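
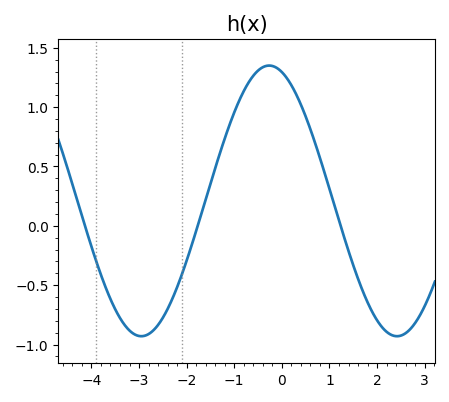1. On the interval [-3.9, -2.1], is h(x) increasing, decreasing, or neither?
neither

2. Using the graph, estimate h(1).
0.3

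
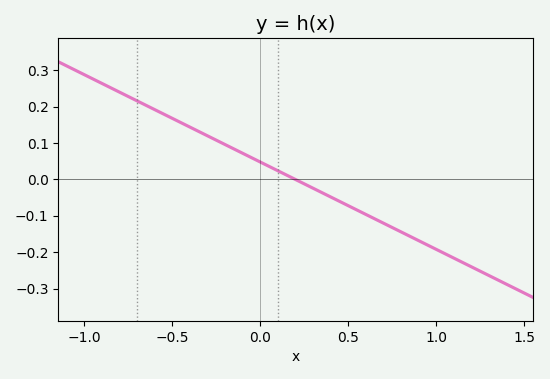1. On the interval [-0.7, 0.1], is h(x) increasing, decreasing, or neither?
decreasing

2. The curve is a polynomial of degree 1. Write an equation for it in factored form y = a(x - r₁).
y = -0.24(x - 0.2)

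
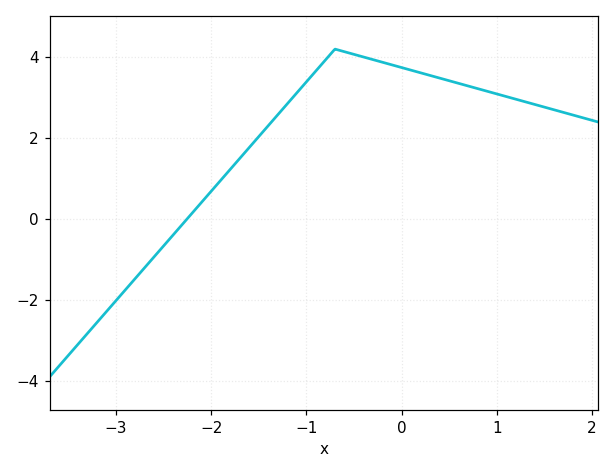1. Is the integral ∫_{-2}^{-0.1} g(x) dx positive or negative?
positive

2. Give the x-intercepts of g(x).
-2.3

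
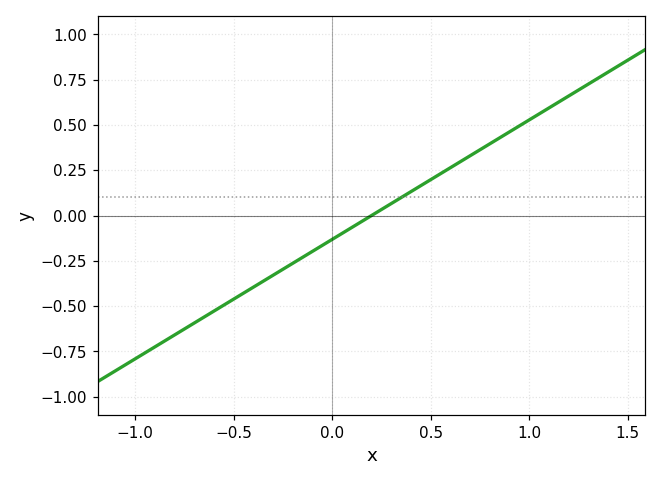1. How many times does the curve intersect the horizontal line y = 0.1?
1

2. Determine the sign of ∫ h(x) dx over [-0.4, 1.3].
positive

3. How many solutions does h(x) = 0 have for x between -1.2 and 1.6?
1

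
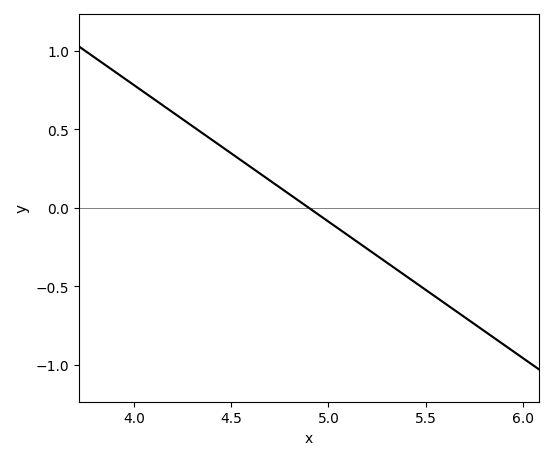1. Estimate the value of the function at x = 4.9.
0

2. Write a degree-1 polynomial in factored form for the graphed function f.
y = -0.87(x - 4.9)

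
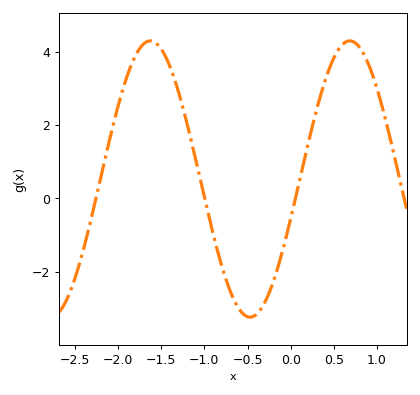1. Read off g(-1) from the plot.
0.035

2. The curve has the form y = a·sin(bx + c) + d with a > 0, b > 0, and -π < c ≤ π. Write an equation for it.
y = 3.77sin(2.72x - 0.29) + 0.53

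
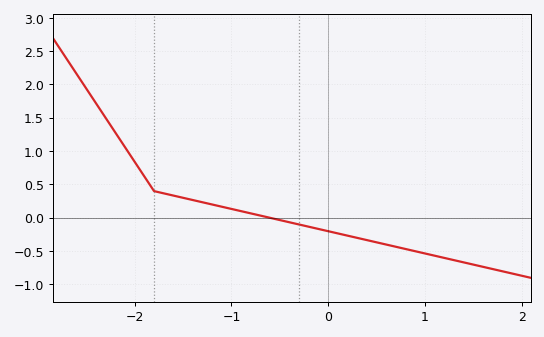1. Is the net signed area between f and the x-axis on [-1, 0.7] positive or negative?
negative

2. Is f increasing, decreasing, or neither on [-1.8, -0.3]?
decreasing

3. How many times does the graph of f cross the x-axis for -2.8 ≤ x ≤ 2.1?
1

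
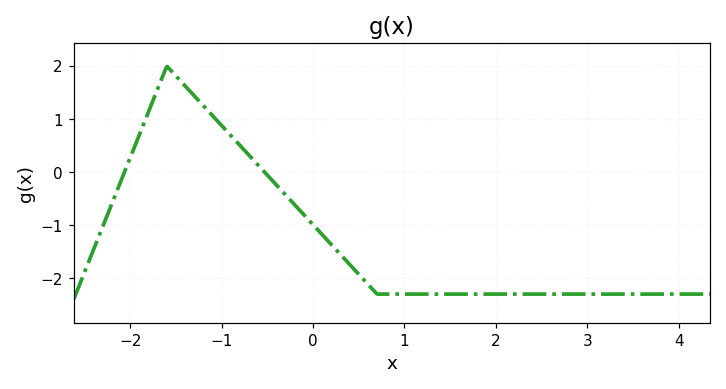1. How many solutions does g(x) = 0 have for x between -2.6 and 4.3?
2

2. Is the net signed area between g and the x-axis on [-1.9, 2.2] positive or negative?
negative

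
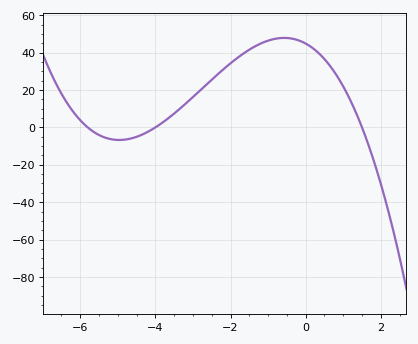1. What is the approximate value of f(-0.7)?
47.8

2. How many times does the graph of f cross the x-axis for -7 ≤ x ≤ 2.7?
3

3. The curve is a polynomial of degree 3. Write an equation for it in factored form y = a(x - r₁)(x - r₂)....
y = -1.29(x + 5.8)(x + 4)(x - 1.5)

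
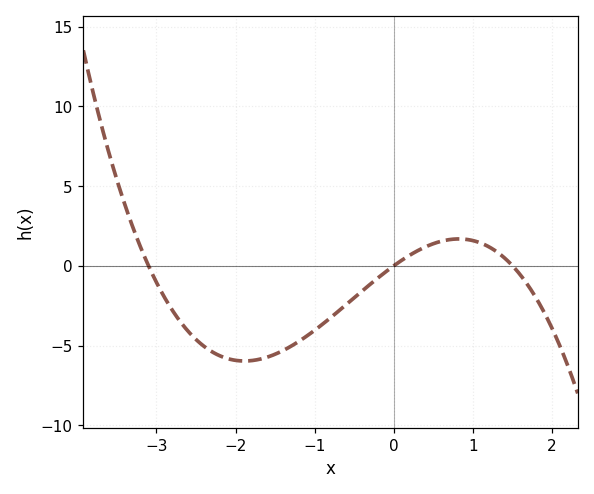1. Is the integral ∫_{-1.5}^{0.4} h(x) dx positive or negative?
negative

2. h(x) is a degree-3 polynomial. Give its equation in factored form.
y = -0.77(x + 3.1)(x - 0)(x - 1.5)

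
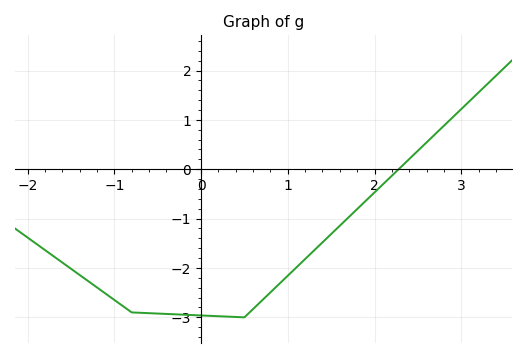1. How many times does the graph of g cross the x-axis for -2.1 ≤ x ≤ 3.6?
1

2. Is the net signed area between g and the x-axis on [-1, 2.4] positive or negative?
negative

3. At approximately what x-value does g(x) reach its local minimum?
0.498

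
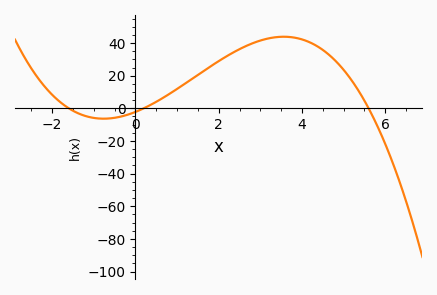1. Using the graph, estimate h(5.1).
20.4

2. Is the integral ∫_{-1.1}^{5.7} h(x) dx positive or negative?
positive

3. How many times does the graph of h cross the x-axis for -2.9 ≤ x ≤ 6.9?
3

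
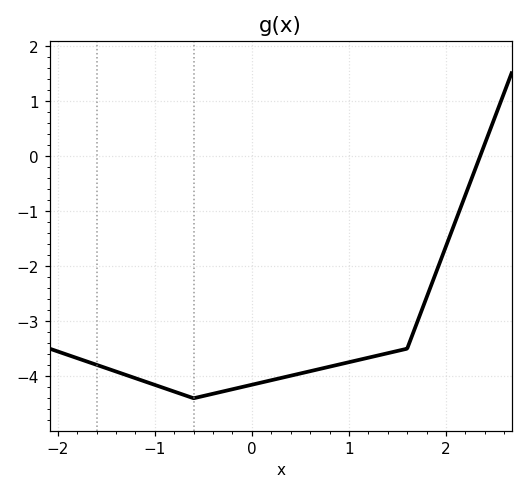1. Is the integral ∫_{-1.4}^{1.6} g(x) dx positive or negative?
negative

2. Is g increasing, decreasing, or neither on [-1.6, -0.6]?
decreasing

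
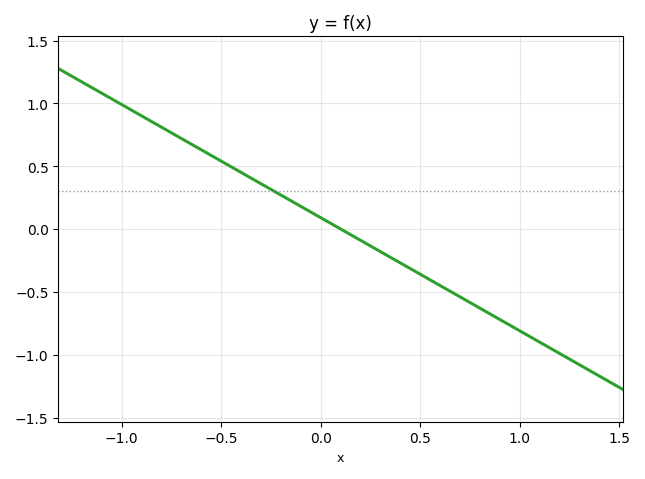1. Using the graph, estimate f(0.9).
-0.72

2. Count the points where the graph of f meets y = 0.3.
1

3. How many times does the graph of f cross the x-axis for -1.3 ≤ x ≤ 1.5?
1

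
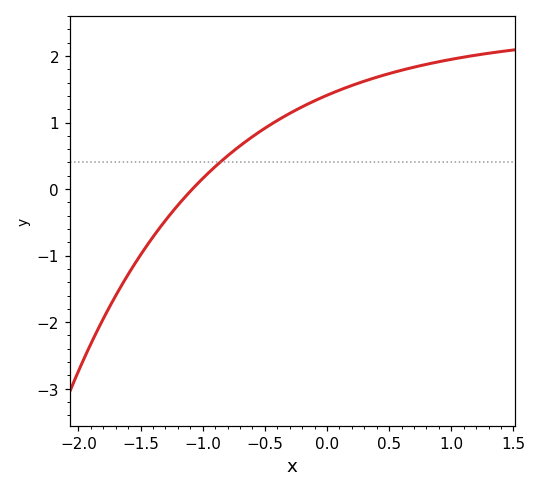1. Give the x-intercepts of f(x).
-1.08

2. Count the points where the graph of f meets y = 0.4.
1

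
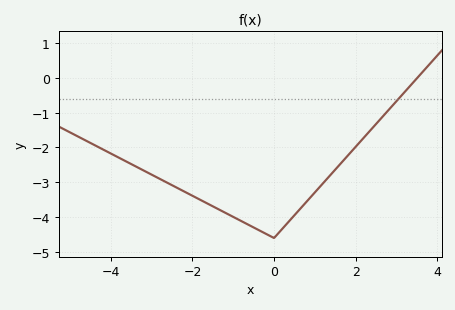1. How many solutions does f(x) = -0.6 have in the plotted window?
1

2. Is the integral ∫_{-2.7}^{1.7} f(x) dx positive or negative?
negative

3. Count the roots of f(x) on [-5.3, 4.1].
1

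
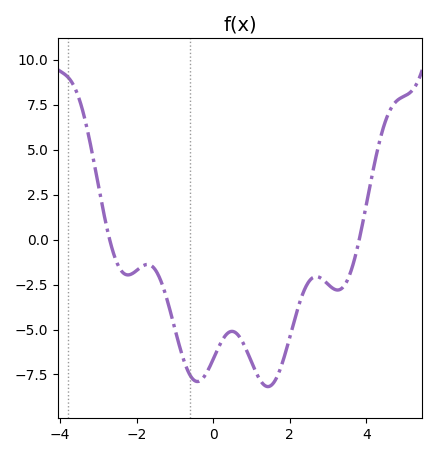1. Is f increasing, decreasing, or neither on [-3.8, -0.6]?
neither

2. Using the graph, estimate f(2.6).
-2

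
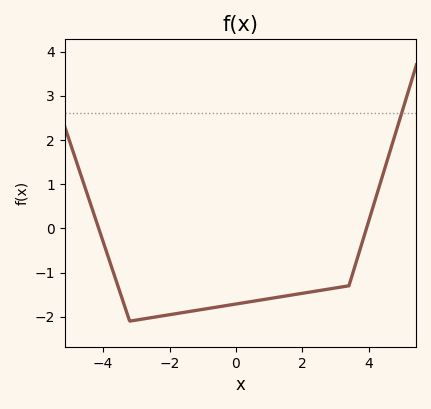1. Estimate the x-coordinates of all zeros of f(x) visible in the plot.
-4.2, 4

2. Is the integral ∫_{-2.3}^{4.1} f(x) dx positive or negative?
negative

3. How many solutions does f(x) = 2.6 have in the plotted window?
1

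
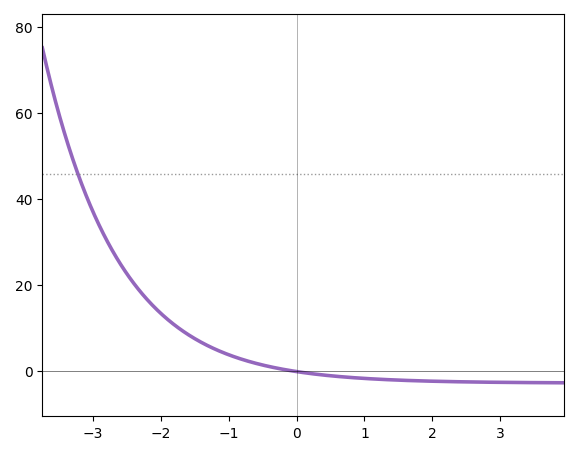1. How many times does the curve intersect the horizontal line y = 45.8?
1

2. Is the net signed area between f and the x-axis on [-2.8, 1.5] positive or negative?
positive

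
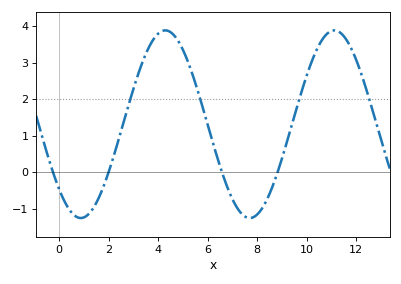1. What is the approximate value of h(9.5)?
1.53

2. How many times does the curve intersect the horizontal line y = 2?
4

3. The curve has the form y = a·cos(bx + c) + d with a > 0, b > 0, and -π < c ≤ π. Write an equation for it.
y = 2.57cos(0.92x + 2.34) + 1.31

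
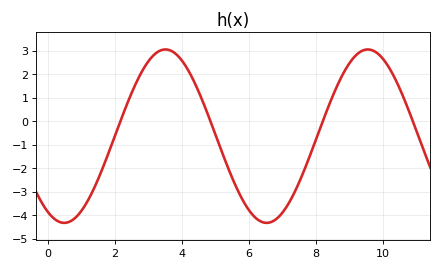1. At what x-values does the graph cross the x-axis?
2.2, 4.8, 8.2, 10.8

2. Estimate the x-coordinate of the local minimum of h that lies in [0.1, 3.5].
0.4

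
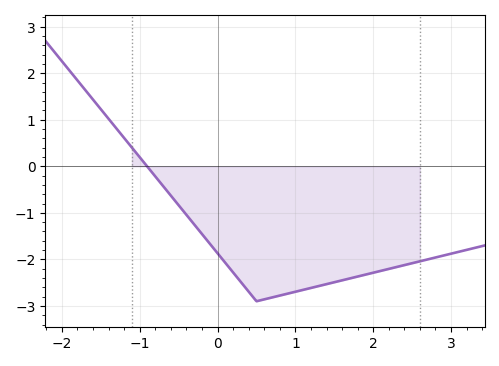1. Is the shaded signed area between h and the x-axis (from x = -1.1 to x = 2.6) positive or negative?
negative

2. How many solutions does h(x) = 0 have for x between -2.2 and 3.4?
1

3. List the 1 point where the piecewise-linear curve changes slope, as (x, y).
(0.5, -2.9)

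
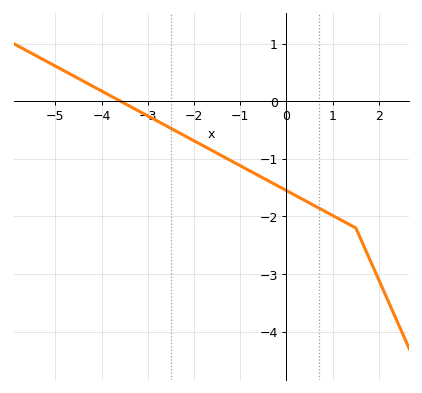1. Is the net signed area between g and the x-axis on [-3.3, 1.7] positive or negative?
negative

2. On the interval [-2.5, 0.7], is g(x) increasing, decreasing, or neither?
decreasing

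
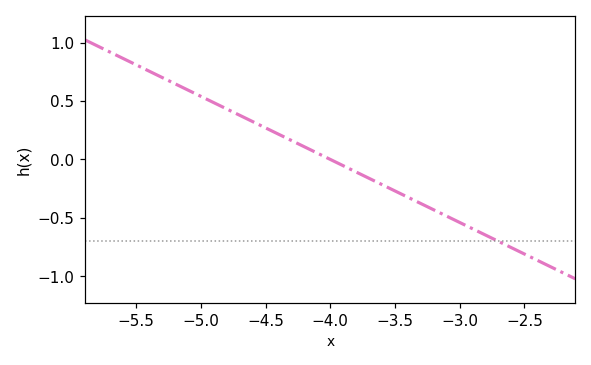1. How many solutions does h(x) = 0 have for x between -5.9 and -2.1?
1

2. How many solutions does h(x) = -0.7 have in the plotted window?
1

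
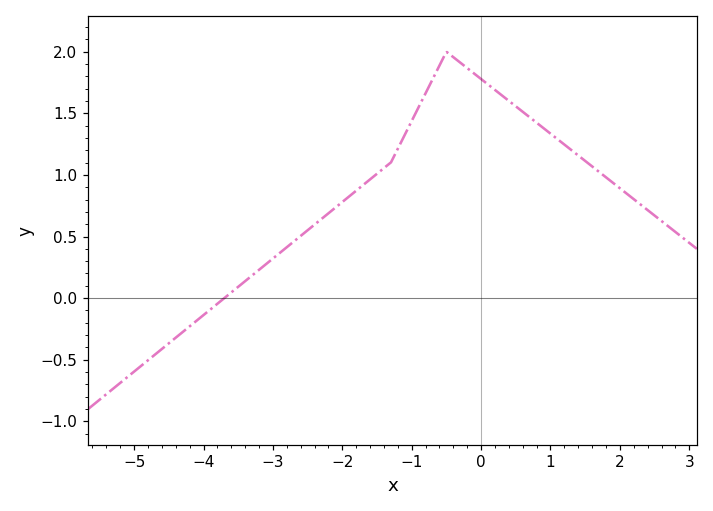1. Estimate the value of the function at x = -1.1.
1.3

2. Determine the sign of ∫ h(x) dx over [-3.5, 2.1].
positive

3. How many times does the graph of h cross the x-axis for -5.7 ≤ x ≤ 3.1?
1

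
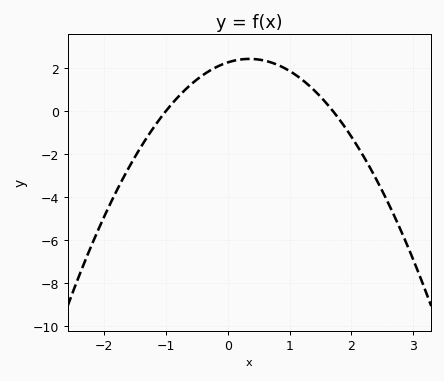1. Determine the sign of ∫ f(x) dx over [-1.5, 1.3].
positive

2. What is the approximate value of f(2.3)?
-2.6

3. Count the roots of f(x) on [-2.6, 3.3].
2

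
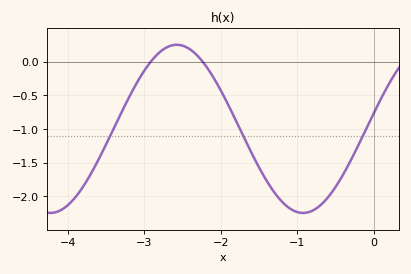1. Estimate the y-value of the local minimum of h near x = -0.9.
-2.25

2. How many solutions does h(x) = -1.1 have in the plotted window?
3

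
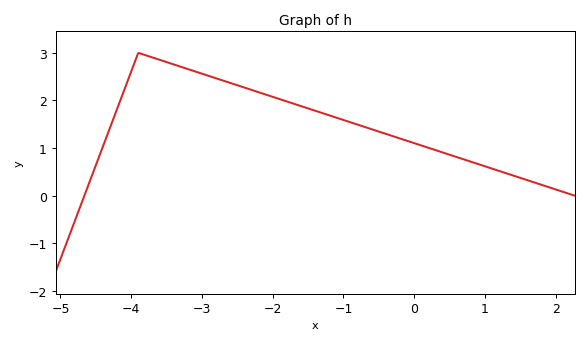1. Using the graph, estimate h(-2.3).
2.22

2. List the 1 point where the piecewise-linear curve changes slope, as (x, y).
(-3.9, 3)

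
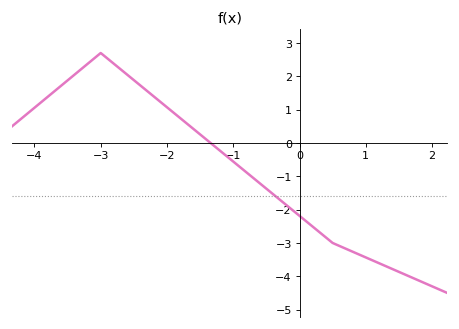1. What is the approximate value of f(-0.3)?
-1.7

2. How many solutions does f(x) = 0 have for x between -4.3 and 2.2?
1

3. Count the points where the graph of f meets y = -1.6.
1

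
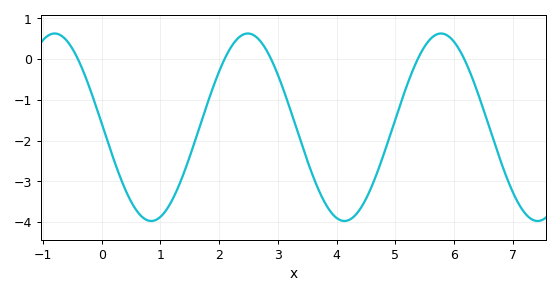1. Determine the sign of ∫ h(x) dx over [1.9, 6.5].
negative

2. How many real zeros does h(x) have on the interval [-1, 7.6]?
5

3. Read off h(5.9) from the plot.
0.567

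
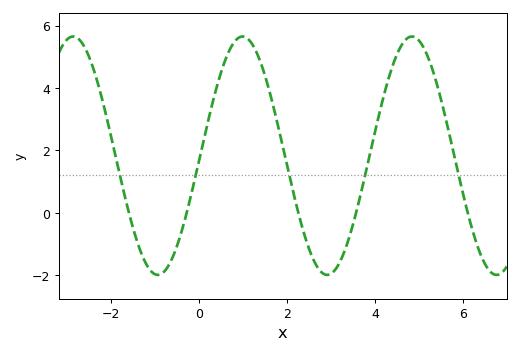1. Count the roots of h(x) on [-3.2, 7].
5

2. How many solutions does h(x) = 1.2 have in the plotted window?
5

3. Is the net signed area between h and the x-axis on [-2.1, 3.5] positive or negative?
positive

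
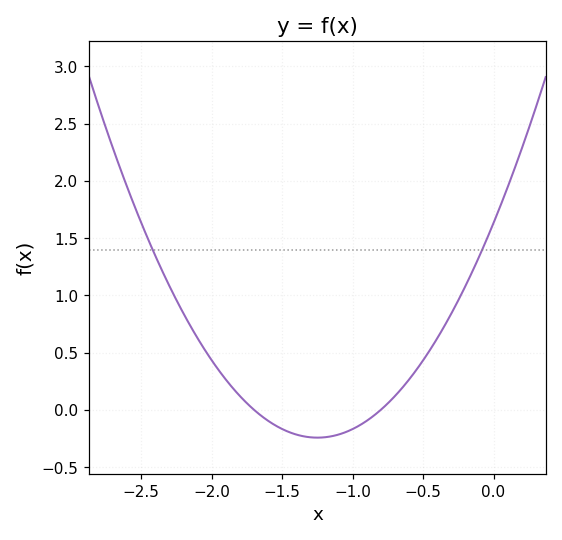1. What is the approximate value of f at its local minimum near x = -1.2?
-0.25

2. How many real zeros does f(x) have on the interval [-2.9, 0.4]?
2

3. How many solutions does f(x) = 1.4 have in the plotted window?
2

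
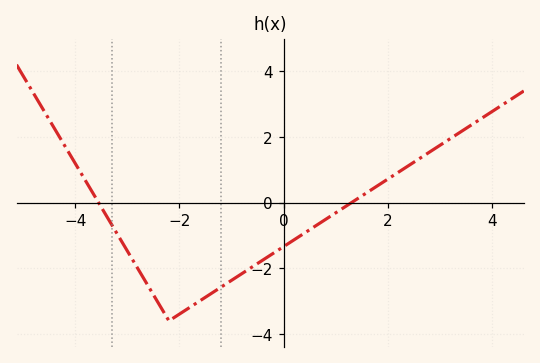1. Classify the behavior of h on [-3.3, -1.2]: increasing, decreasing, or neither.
neither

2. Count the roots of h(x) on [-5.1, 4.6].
2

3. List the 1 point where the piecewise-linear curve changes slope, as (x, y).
(-2.2, -3.6)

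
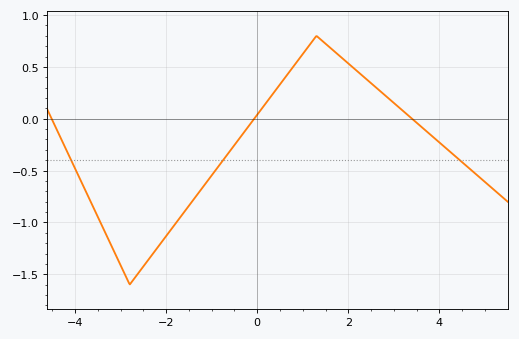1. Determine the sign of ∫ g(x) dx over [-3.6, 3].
negative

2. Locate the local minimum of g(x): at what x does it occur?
-2.8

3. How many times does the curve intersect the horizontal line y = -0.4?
3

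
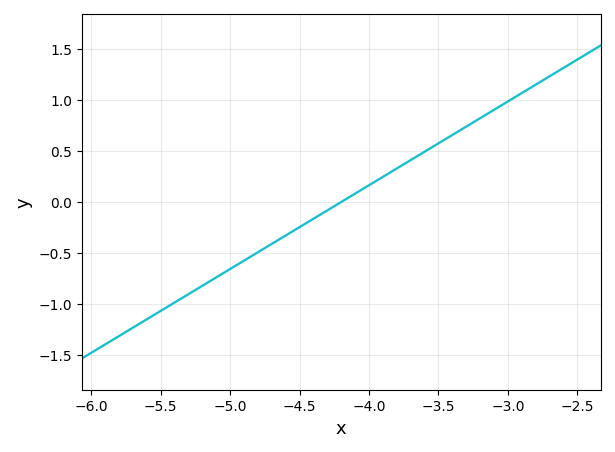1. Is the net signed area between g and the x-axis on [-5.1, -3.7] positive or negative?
negative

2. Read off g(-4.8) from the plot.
-0.5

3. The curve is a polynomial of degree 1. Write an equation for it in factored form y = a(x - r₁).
y = 0.82(x + 4.2)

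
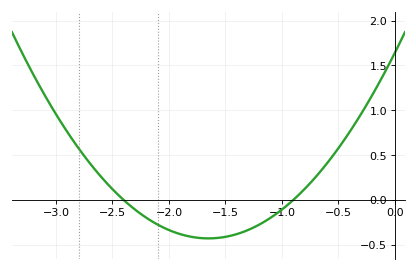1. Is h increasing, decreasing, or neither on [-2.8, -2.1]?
decreasing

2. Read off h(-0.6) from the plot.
0.4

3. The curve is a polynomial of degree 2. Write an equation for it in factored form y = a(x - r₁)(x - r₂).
y = 0.76(x + 2.4)(x + 0.9)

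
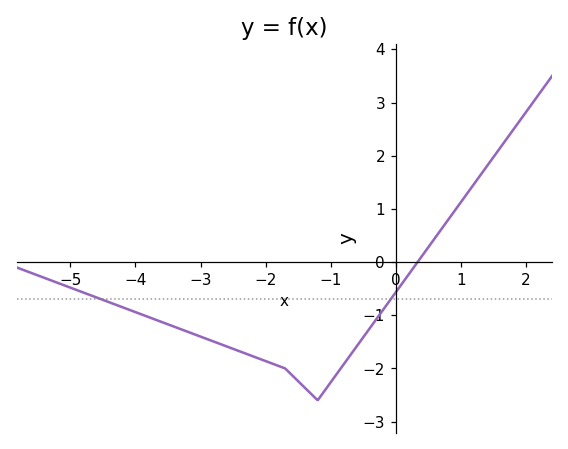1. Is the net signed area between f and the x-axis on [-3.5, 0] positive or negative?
negative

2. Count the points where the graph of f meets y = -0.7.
2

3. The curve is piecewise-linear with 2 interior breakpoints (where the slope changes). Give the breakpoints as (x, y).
(-1.7, -2); (-1.2, -2.6)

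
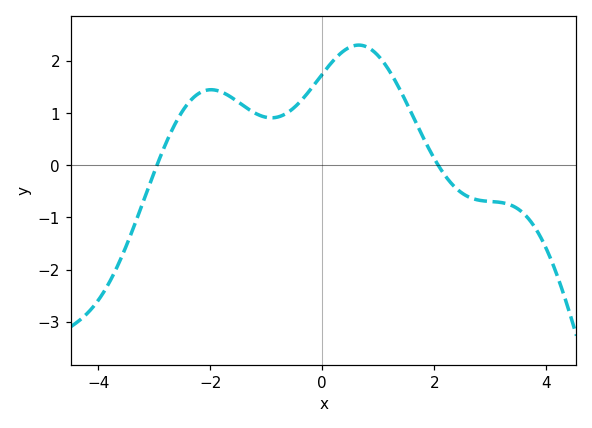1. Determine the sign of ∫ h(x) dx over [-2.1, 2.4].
positive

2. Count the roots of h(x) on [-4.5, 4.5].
2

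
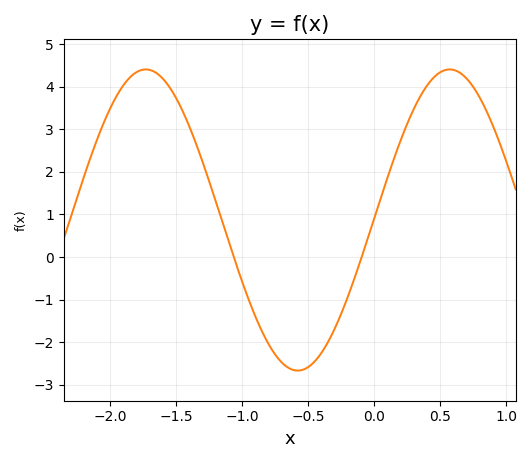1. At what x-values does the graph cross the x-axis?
-1.05, -0.1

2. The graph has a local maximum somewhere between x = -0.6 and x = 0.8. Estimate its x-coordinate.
0.55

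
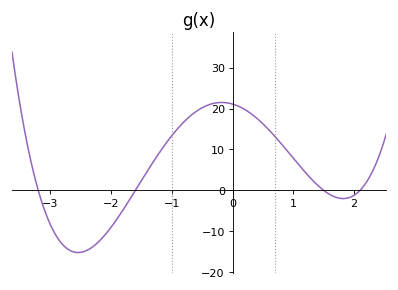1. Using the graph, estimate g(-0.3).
21.3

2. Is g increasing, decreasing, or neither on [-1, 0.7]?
neither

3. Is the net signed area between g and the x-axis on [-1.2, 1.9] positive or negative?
positive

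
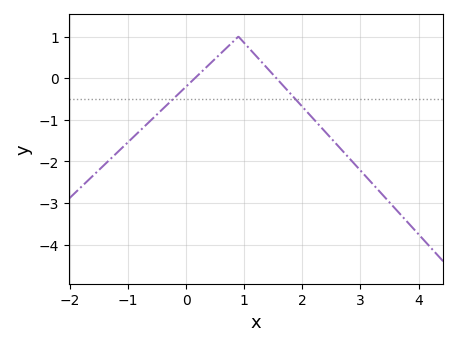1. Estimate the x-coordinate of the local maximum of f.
0.9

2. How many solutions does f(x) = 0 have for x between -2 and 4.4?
2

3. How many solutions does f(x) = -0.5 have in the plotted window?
2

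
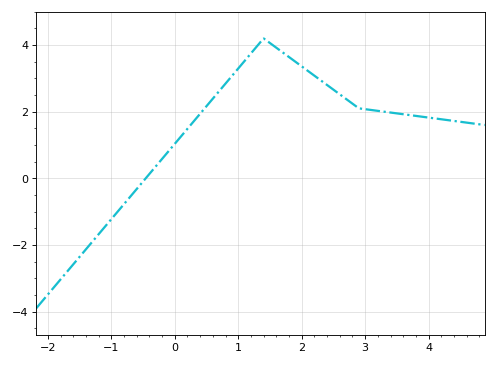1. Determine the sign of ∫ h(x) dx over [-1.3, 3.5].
positive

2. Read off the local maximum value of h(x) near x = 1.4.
4.2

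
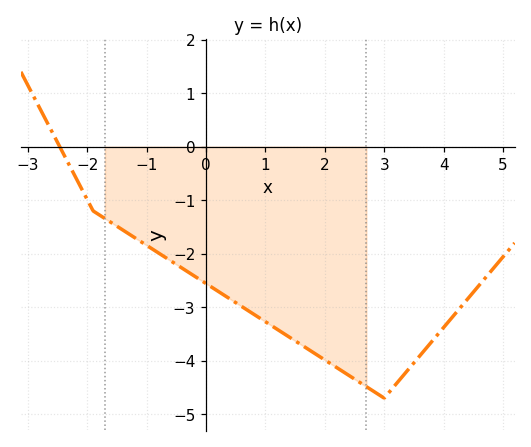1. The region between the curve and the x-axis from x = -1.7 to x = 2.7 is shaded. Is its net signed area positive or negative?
negative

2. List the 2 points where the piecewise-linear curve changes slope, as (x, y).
(-1.9, -1.2); (3, -4.7)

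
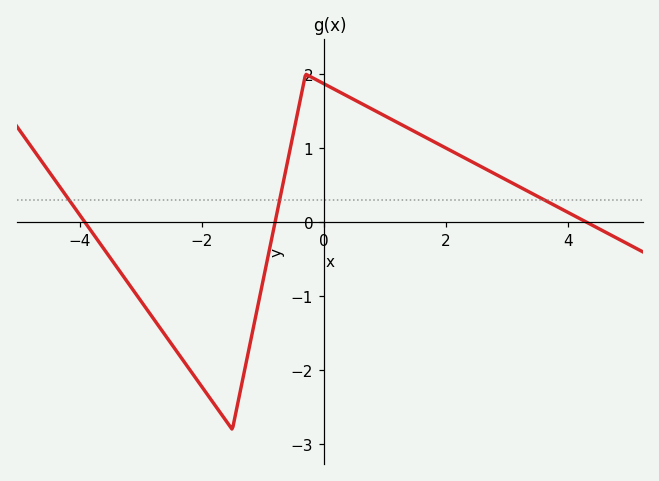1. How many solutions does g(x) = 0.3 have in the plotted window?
3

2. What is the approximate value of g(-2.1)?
-2.1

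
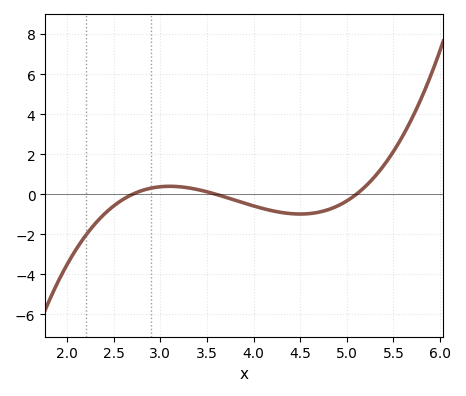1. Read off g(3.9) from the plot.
-0.436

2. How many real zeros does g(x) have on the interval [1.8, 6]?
3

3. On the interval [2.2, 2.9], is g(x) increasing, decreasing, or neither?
increasing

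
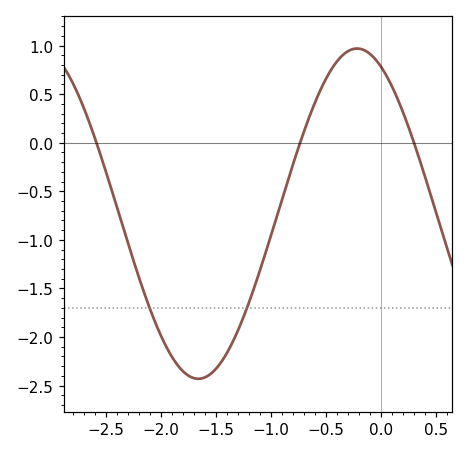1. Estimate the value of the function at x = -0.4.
0.842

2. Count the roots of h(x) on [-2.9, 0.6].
3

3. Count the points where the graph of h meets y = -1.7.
2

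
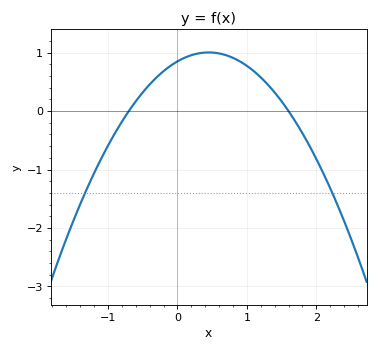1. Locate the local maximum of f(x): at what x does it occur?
0.4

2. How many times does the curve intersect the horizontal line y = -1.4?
2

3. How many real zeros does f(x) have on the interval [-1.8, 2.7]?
2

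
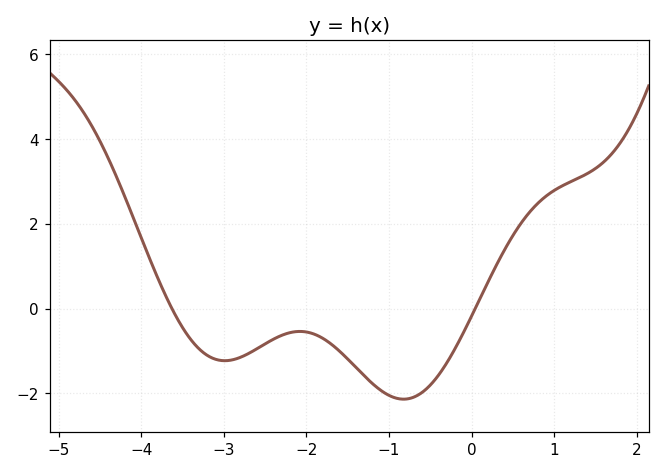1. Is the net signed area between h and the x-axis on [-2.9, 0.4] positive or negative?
negative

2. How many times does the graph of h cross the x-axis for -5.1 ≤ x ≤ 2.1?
2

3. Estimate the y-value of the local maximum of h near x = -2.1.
-0.6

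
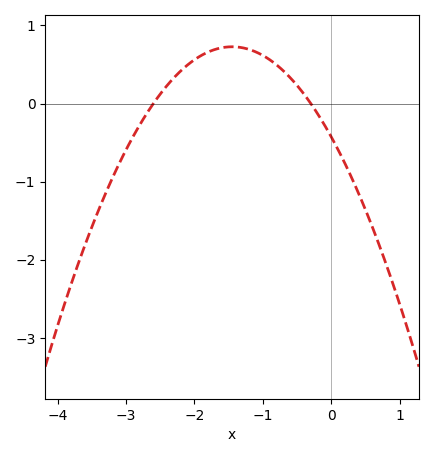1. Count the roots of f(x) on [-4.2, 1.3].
2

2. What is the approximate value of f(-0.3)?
0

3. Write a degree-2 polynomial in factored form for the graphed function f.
y = -0.55(x + 2.6)(x + 0.3)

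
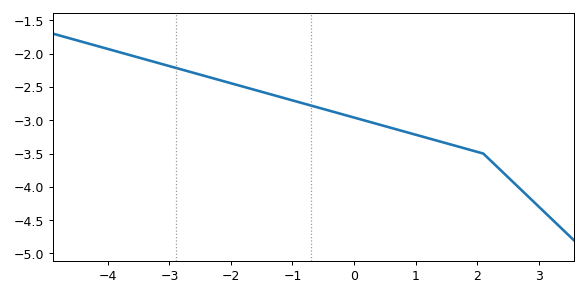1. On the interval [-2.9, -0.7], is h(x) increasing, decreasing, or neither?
decreasing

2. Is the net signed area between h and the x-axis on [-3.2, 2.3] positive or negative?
negative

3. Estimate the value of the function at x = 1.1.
-3.25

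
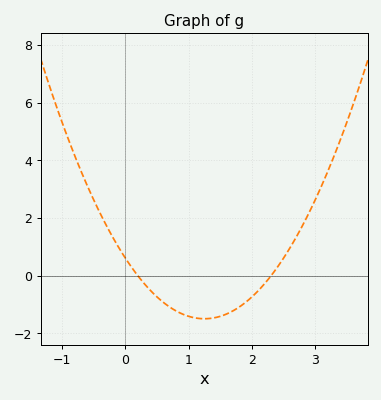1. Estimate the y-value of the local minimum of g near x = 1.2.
-1.49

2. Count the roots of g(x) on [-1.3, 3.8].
2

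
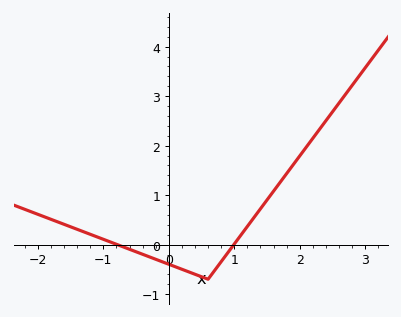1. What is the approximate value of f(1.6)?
1.1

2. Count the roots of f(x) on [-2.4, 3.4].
2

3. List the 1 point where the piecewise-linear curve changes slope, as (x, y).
(0.6, -0.7)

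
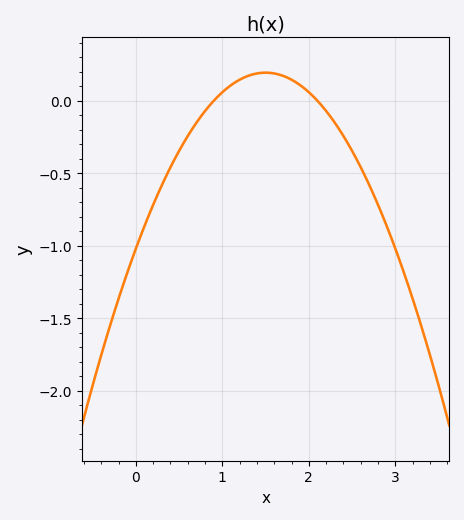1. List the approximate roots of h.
0.9, 2.1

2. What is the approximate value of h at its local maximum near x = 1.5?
0.2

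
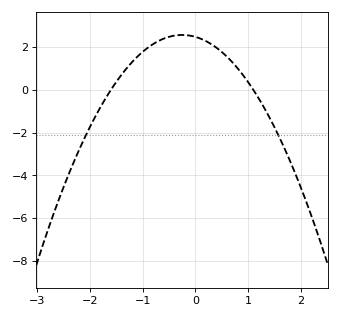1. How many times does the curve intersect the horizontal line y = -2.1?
2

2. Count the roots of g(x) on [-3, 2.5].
2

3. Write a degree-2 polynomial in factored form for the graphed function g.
y = -1.4(x + 1.6)(x - 1.1)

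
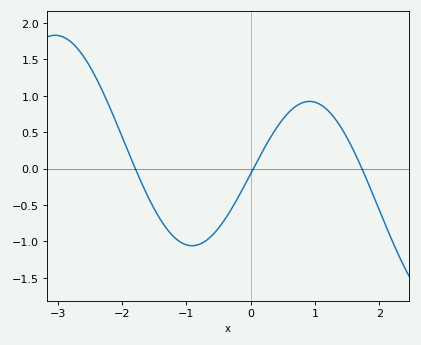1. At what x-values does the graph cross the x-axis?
-1.79, 0.041, 1.73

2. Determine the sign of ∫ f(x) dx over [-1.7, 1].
negative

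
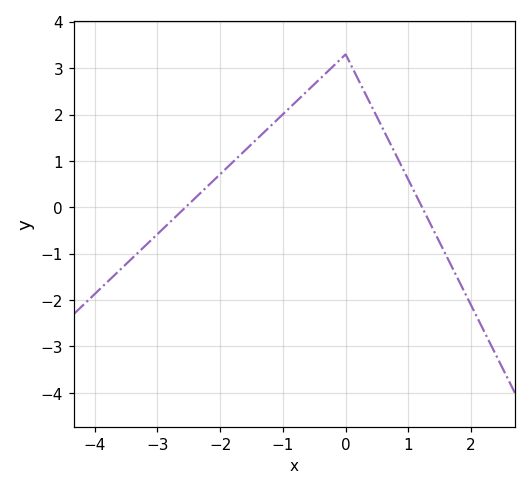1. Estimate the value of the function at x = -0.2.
3.04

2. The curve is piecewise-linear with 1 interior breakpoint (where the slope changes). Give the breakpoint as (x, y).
(0, 3.3)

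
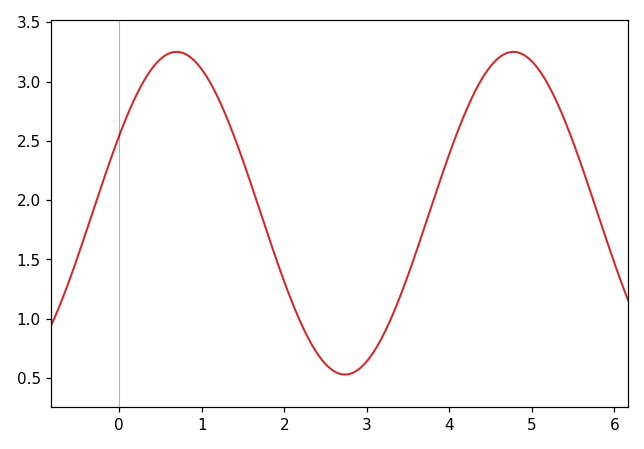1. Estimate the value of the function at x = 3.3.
1.01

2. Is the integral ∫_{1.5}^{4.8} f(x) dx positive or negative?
positive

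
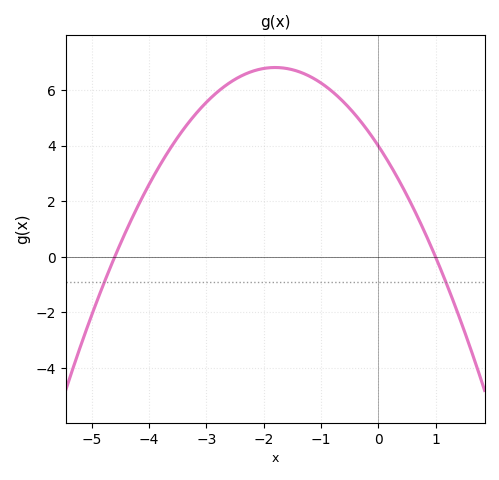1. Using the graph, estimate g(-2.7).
6.12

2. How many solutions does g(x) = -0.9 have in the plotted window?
2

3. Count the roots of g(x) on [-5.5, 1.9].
2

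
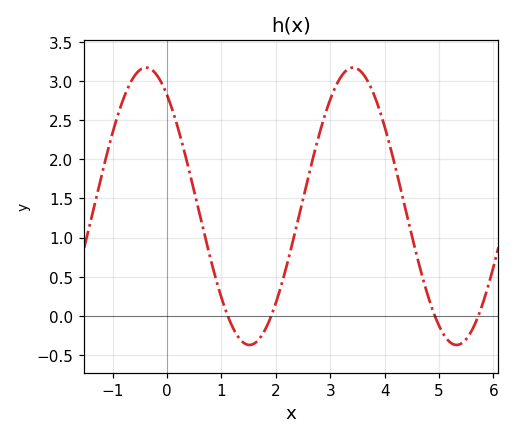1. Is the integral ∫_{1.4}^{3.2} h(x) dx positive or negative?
positive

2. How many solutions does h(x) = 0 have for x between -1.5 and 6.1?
4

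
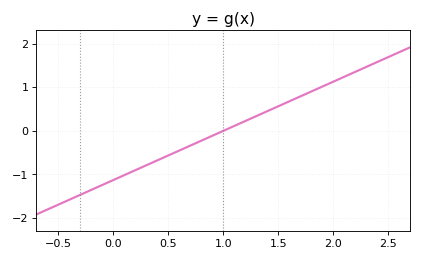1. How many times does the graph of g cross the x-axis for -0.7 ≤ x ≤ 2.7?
1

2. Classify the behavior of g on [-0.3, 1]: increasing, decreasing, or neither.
increasing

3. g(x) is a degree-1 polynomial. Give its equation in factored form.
y = 1.13(x - 1)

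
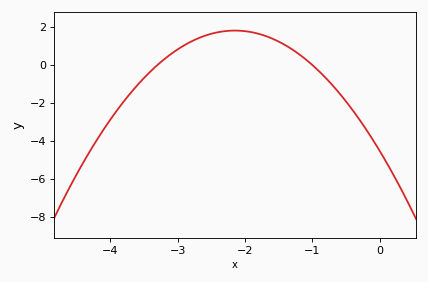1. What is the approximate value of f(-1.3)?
0.8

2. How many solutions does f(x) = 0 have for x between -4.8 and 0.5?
2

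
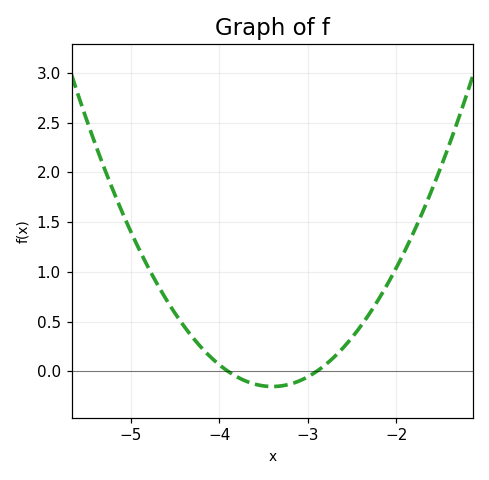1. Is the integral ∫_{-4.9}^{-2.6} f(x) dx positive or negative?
positive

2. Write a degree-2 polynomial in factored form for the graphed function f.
y = 0.61(x + 3.9)(x + 2.9)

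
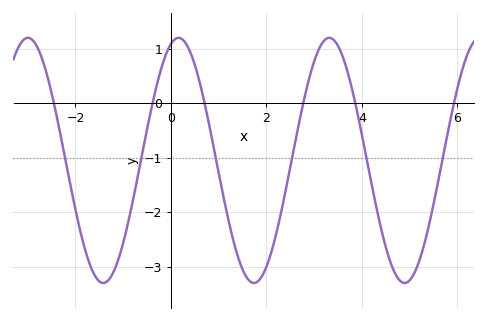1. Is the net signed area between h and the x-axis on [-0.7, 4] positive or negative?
negative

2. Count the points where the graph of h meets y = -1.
6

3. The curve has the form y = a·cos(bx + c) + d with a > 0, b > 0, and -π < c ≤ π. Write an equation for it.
y = 2.25cos(1.99x - 0.32) - 1.05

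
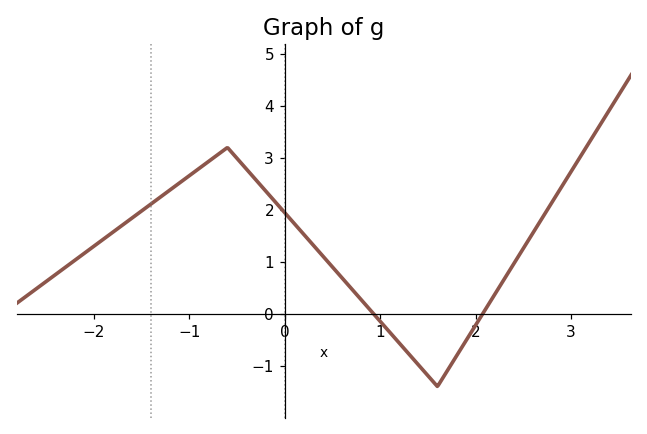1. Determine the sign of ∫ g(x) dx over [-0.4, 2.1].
positive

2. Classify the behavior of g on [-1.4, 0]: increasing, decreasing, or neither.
neither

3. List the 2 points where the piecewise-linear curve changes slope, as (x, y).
(-0.6, 3.2); (1.6, -1.4)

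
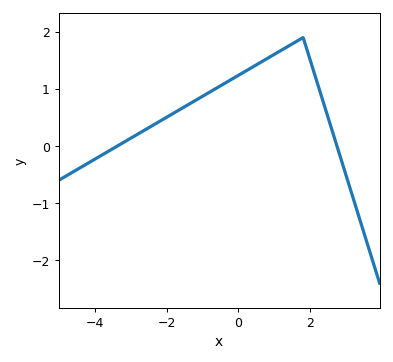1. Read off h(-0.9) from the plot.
0.9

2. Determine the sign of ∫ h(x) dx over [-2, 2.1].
positive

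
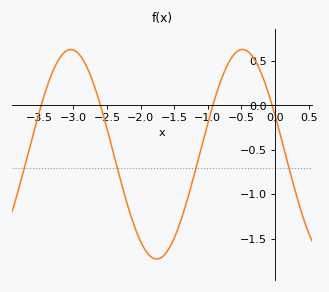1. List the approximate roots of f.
-3.5, -2.6, -0.9, 0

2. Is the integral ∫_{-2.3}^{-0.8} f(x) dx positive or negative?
negative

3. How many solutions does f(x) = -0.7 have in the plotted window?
4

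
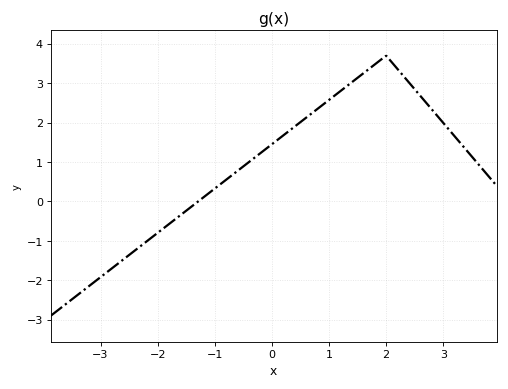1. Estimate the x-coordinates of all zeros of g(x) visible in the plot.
-1.2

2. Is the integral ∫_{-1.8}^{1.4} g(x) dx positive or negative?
positive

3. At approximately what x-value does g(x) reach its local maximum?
2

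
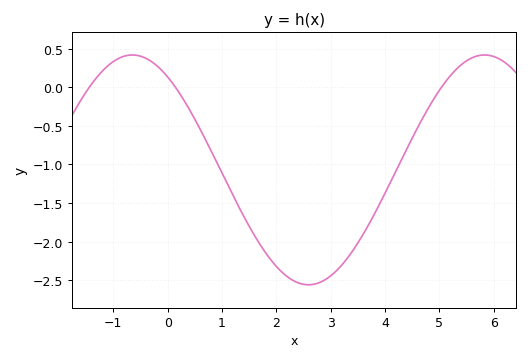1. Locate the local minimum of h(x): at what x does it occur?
2.6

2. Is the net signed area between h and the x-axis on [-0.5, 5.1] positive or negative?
negative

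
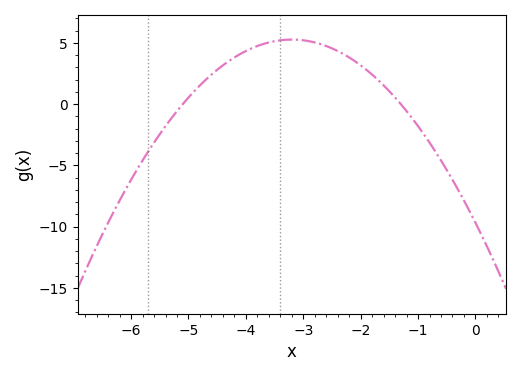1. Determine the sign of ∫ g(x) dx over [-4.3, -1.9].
positive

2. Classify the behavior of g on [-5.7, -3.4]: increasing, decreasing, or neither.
increasing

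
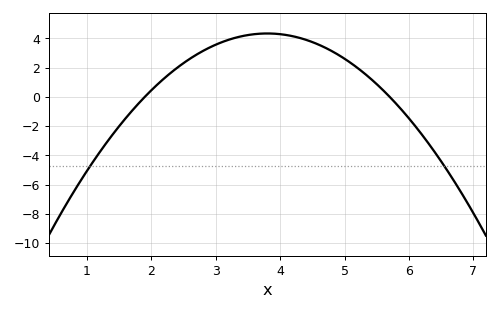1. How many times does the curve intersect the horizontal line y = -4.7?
2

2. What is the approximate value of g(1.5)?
-2.02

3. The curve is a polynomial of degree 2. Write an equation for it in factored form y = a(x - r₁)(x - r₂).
y = -1.2(x - 1.9)(x - 5.7)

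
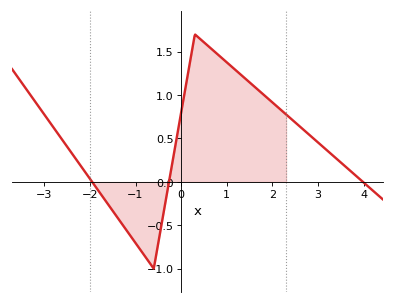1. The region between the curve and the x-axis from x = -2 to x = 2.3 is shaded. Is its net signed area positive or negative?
positive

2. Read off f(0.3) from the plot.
1.7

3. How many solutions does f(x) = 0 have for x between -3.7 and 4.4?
3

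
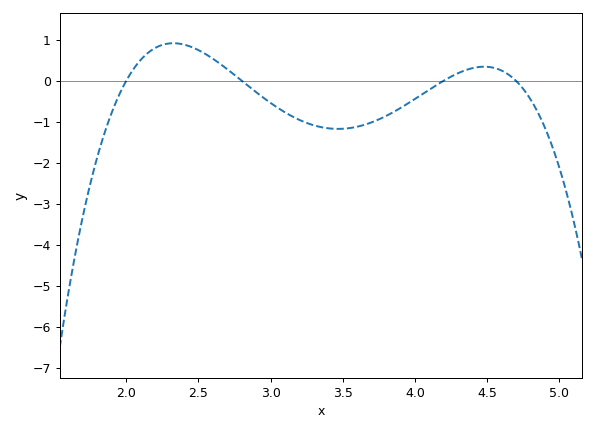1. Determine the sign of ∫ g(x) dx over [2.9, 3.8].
negative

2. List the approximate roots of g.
2, 2.8, 4.2, 4.7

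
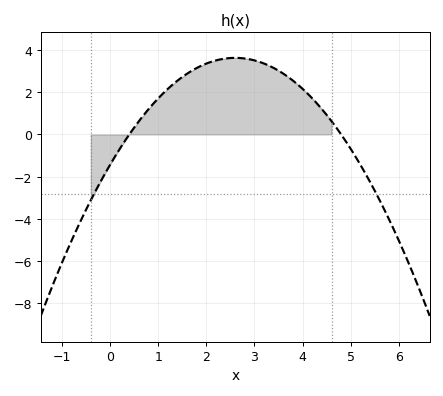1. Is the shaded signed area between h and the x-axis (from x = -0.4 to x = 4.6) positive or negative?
positive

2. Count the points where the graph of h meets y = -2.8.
2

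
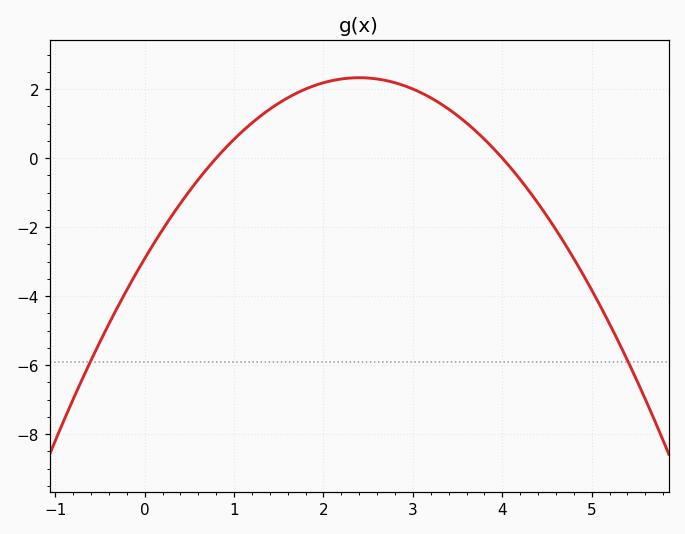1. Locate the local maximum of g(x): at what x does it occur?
2.4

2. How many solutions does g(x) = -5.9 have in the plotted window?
2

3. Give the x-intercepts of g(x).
0.8, 4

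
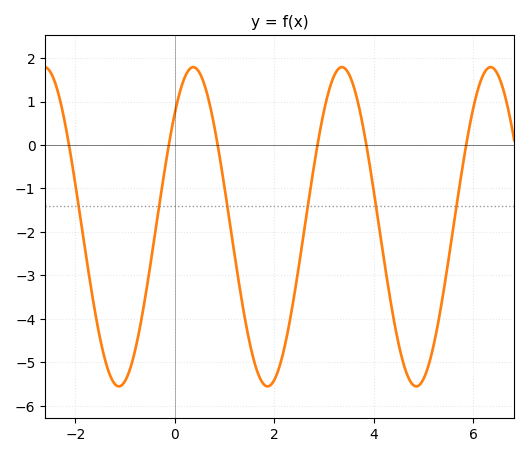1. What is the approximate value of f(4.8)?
-5.5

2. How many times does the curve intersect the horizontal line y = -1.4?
6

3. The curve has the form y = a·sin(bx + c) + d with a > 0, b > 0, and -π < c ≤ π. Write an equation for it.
y = 3.67sin(2.1x + 0.79) - 1.88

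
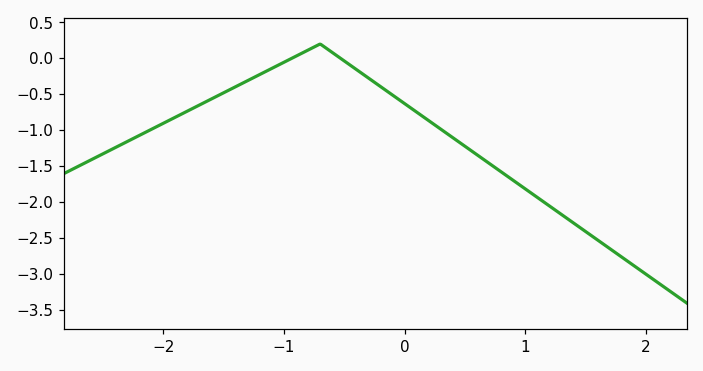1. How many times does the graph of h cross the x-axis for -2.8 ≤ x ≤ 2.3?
2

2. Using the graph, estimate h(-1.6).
-0.563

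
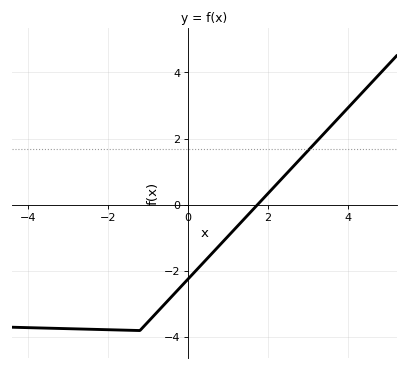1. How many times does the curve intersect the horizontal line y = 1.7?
1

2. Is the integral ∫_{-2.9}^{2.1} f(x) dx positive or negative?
negative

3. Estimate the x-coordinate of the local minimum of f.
-1.2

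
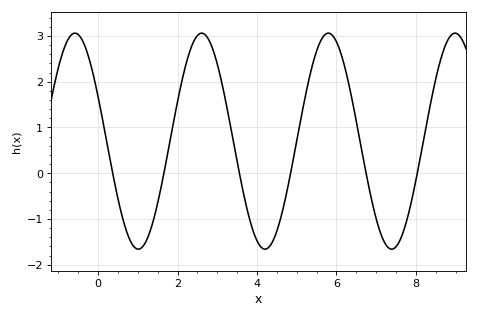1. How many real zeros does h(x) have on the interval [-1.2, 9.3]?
6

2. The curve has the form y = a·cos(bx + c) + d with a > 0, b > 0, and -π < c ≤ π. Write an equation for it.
y = 2.36cos(2x + 1.2) + 0.7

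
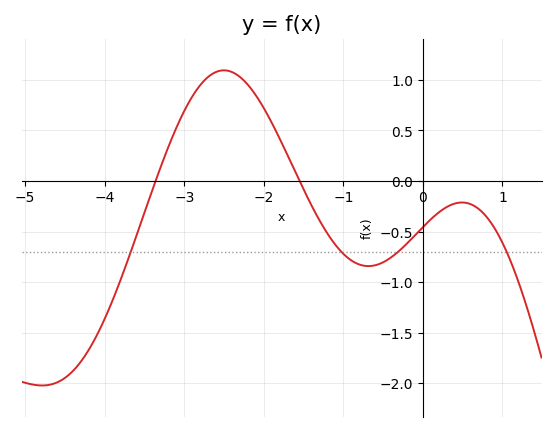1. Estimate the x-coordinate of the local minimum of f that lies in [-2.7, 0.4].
-0.686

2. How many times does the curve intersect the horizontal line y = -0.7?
4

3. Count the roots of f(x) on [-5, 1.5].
2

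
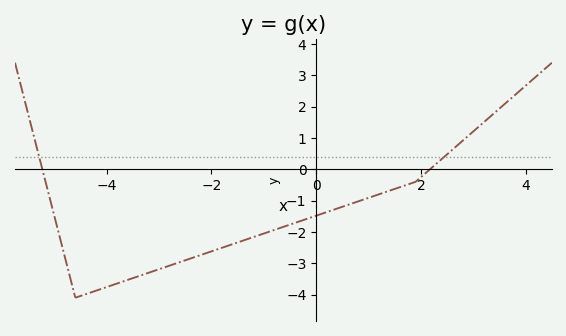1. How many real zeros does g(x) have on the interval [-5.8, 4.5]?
2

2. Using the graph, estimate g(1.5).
-0.628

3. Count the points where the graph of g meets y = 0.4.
2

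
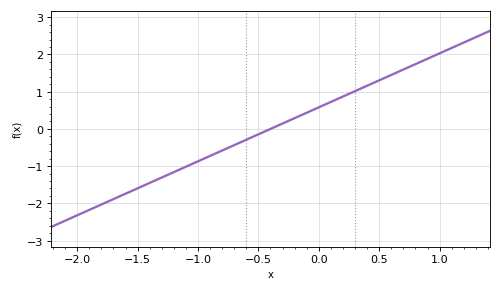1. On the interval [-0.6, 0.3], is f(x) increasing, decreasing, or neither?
increasing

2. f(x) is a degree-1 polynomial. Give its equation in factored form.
y = 1.45(x + 0.4)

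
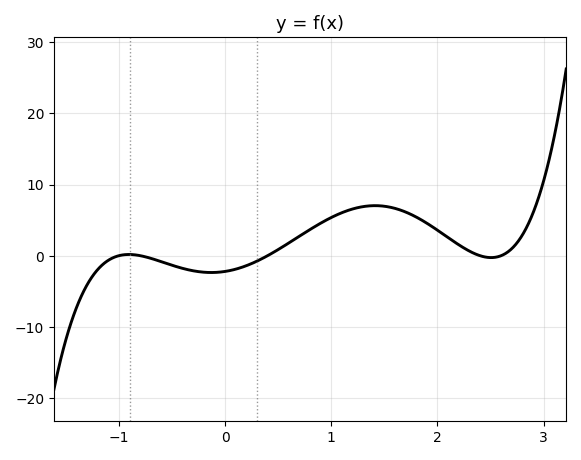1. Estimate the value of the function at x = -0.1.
-2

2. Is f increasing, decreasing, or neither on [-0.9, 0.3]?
neither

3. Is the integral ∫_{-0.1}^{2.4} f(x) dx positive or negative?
positive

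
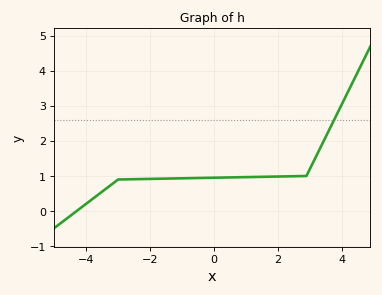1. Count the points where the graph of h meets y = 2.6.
1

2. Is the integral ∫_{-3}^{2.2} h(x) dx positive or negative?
positive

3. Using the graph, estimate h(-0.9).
0.936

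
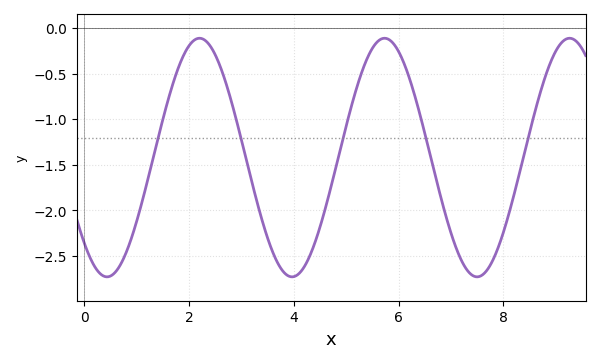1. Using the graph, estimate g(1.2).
-1.7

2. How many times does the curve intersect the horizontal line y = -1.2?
5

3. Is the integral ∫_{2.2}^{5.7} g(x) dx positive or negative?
negative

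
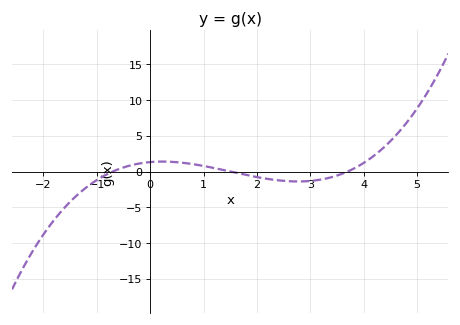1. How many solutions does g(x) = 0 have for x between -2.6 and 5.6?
3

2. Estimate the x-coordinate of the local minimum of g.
2.8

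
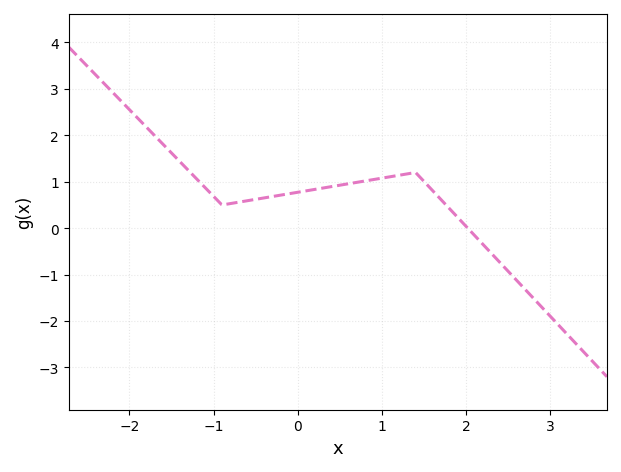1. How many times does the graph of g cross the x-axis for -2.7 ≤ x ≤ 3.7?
1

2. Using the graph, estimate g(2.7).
-1.3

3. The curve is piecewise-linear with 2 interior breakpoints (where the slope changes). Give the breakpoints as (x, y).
(-0.9, 0.5); (1.4, 1.2)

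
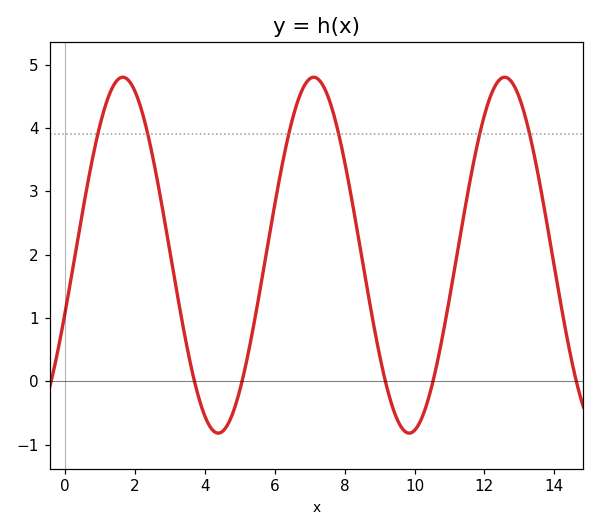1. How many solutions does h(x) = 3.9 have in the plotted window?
6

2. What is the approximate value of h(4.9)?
-0.34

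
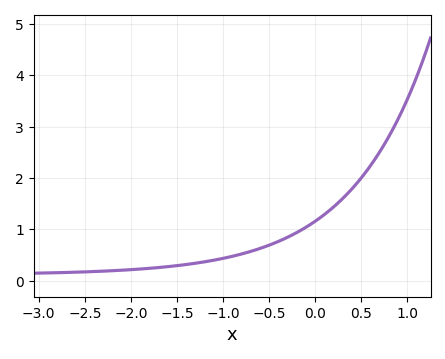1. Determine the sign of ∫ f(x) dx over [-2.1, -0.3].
positive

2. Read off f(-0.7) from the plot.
0.6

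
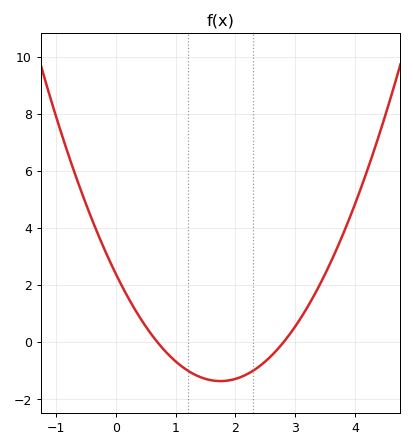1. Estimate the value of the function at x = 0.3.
1.23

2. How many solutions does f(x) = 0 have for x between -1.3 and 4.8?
2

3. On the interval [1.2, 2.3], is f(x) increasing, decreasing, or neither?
neither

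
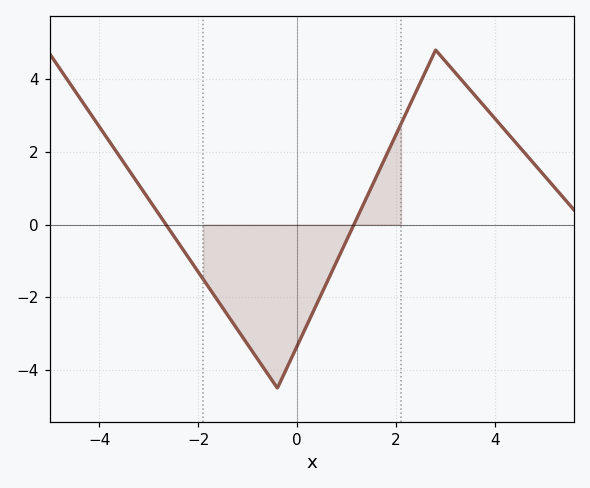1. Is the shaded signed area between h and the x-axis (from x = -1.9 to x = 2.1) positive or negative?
negative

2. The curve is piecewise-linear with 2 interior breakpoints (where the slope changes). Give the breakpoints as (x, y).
(-0.4, -4.5); (2.8, 4.8)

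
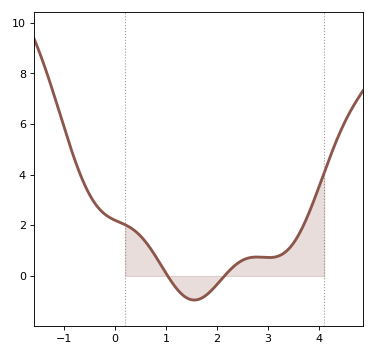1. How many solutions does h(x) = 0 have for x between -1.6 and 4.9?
2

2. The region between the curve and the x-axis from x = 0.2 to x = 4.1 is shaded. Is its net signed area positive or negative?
positive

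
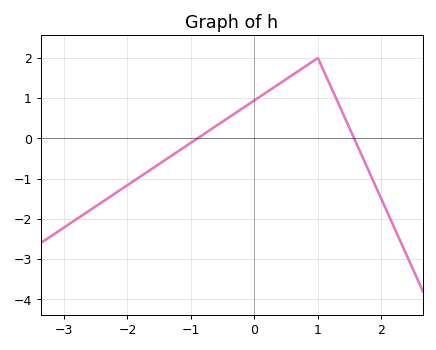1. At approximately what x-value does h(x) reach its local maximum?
1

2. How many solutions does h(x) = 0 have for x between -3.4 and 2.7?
2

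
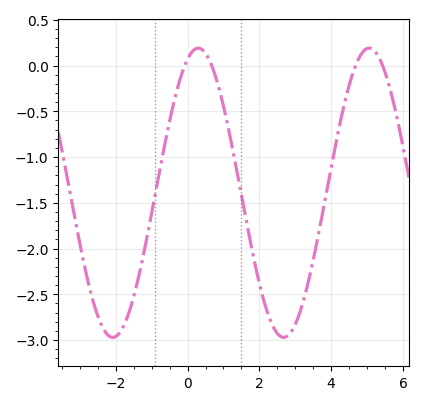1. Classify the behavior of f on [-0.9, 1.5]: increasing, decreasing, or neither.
neither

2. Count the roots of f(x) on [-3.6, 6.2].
4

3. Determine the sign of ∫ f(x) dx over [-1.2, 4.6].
negative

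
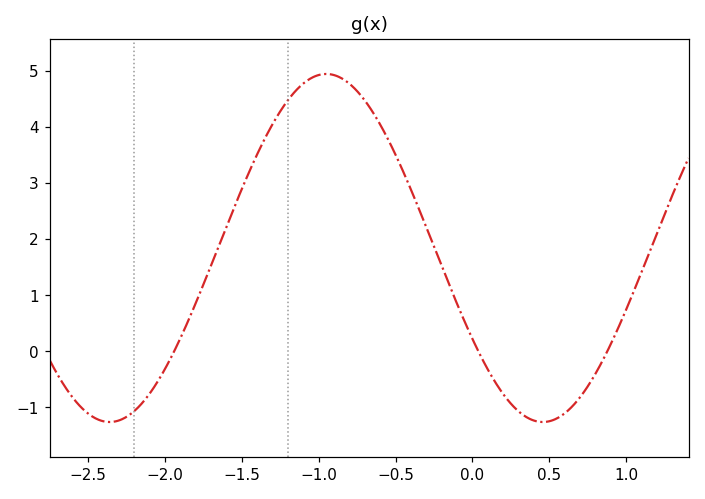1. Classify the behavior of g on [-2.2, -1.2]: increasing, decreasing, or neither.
increasing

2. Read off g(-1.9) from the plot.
0.23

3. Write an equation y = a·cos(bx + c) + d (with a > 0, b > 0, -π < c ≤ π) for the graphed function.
y = 3.1cos(2.23x + 2.12) + 1.84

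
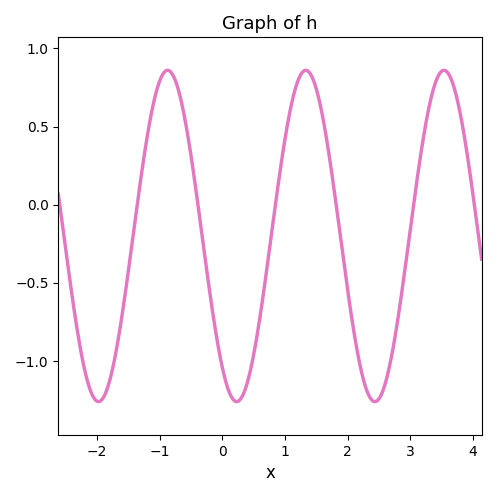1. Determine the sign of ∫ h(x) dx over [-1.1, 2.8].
negative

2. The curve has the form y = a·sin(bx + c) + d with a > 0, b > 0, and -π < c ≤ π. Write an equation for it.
y = 1.06sin(2.9x - 2.2) - 0.2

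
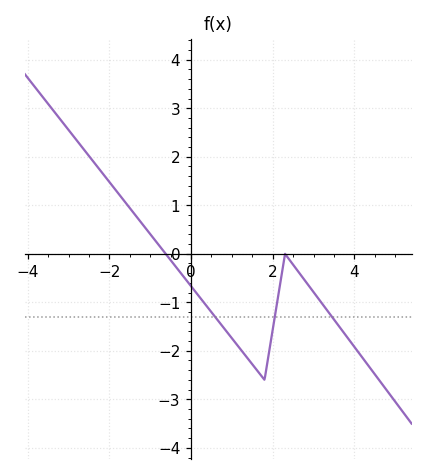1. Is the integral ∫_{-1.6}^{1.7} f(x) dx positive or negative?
negative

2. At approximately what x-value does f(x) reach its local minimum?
1.8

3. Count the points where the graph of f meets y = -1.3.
3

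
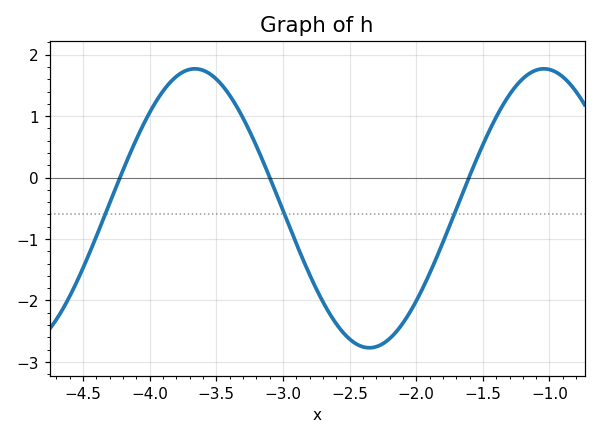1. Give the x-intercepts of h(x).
-4.2, -3.1, -1.6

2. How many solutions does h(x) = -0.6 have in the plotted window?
3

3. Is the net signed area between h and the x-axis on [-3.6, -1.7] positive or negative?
negative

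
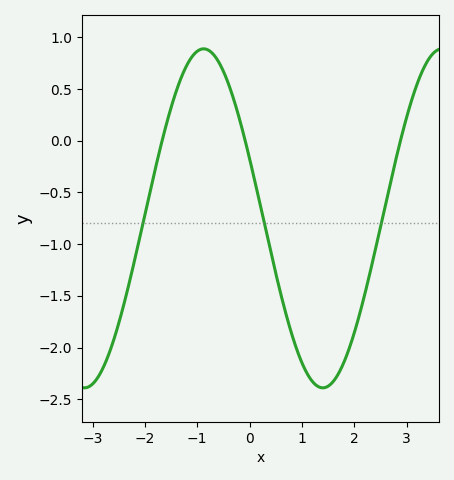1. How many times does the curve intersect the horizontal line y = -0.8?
3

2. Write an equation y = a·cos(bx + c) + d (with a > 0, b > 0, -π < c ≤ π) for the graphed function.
y = 1.64cos(1.4x + 1.2) - 0.75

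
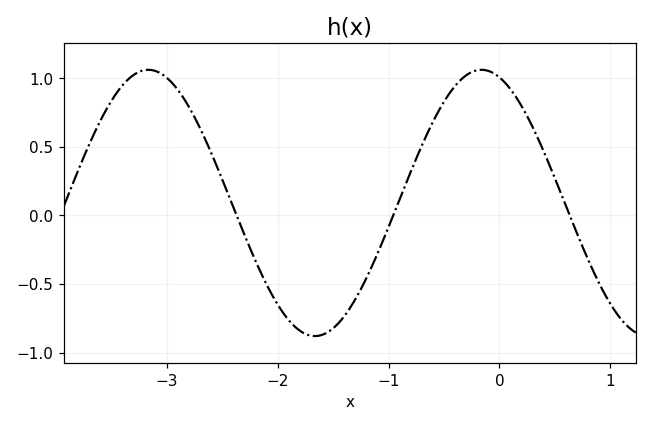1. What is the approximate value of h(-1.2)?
-0.45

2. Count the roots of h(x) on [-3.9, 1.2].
3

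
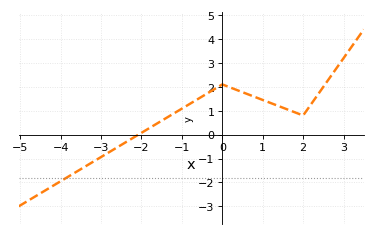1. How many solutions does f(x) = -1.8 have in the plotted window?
1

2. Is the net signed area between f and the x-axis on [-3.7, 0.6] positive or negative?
positive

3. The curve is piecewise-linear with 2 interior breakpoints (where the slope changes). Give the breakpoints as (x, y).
(0, 2.1); (2, 0.8)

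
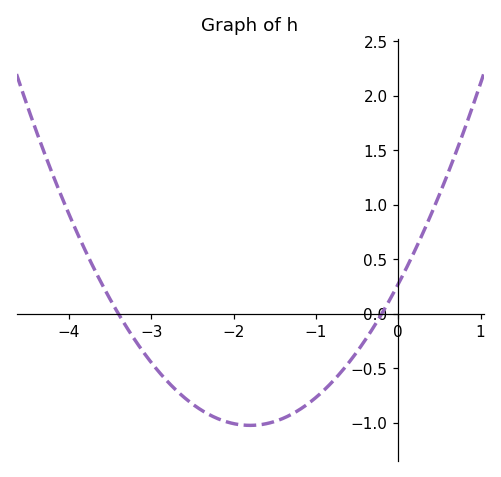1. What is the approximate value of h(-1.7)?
-1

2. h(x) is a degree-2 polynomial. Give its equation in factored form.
y = 0.4(x + 3.4)(x + 0.2)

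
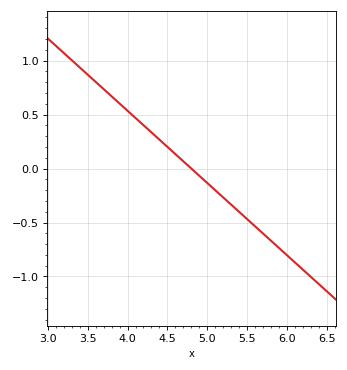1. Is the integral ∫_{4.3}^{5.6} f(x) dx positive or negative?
negative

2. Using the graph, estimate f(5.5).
-0.45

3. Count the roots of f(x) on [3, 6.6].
1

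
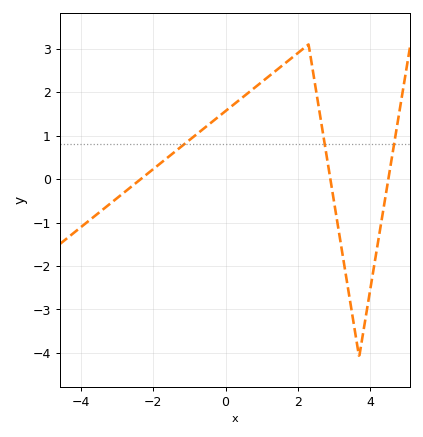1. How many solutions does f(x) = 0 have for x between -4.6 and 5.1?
3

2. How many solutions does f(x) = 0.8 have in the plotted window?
3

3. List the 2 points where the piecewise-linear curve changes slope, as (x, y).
(2.3, 3.1); (3.7, -4.1)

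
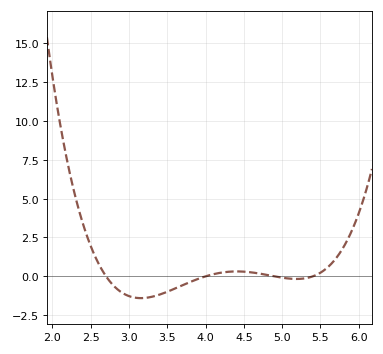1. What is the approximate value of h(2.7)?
0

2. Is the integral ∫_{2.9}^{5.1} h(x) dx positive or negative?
negative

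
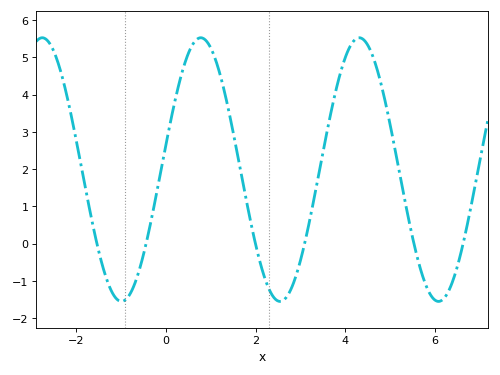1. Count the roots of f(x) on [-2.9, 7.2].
6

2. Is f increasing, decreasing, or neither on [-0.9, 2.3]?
neither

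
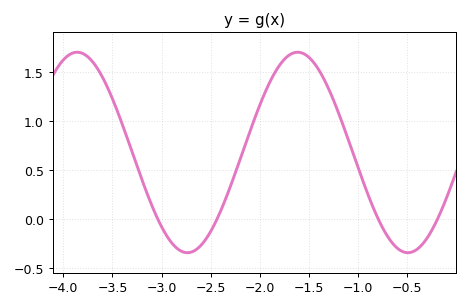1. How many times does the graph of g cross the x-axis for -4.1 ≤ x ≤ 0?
4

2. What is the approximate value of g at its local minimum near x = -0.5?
-0.34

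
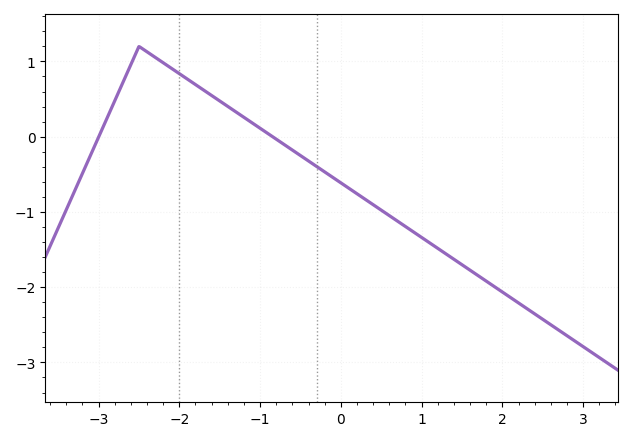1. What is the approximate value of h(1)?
-1.3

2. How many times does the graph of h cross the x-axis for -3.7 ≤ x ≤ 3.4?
2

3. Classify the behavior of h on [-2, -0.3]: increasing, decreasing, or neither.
decreasing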